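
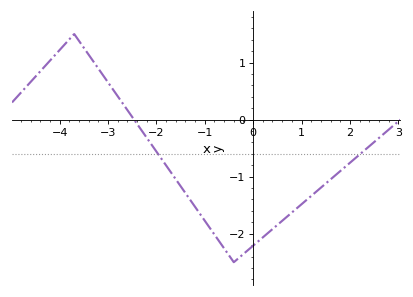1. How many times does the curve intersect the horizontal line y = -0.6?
2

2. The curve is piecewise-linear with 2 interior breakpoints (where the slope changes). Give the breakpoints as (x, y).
(-3.7, 1.5); (-0.4, -2.5)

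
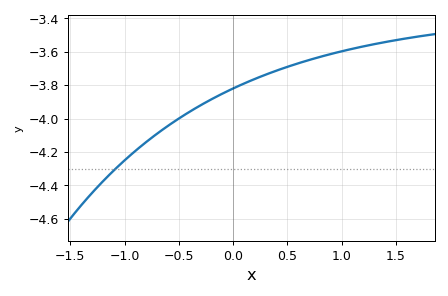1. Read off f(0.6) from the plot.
-3.66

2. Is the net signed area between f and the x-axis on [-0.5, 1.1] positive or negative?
negative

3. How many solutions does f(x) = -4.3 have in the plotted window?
1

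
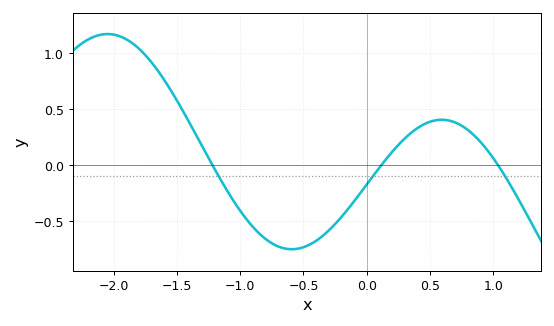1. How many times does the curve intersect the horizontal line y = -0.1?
3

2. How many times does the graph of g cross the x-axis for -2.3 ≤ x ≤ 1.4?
3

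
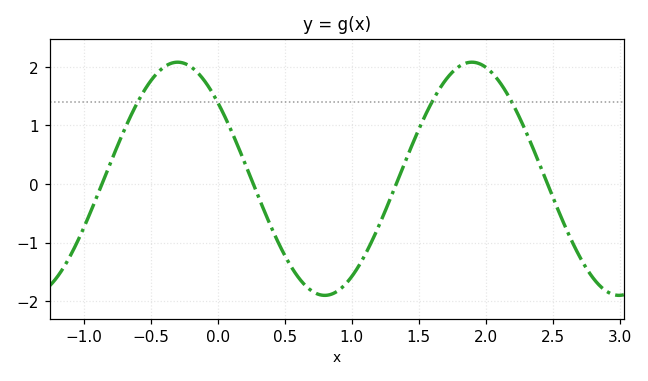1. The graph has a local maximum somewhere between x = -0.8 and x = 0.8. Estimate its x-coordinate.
-0.3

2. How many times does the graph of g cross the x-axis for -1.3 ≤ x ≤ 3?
4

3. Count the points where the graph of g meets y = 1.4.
4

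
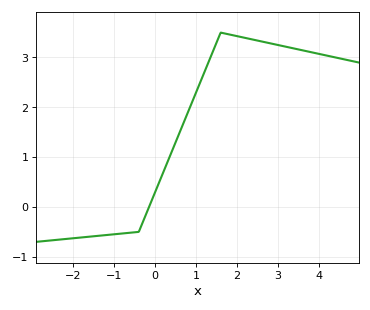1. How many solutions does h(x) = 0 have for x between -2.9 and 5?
1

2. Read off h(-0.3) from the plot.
-0.3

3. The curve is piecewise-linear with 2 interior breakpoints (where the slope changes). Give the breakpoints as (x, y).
(-0.4, -0.5); (1.6, 3.5)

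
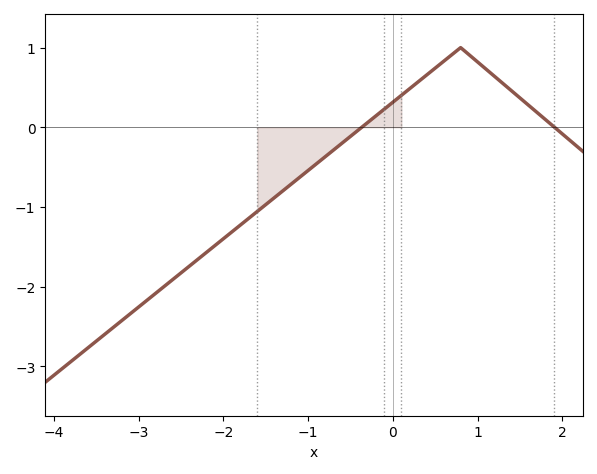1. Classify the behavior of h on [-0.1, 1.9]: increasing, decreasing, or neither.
neither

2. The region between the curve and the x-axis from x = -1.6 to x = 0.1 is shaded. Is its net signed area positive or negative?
negative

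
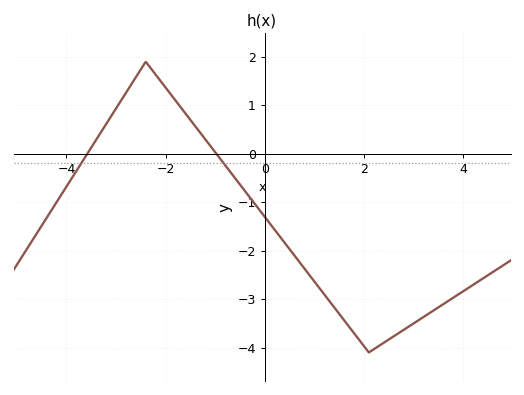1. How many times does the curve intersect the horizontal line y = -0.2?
2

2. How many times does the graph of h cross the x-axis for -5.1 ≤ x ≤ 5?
2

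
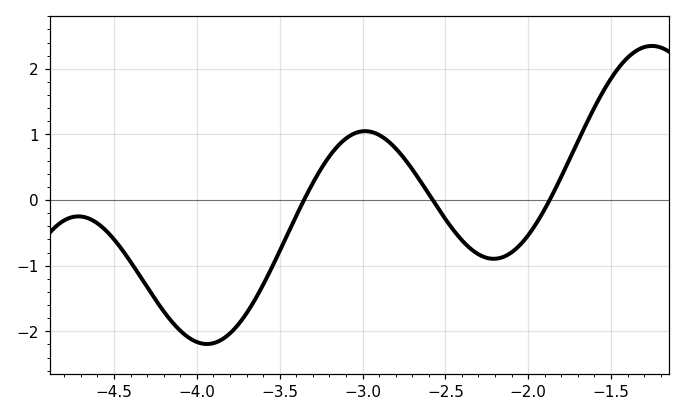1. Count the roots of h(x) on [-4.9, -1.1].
3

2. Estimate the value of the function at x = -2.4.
-0.6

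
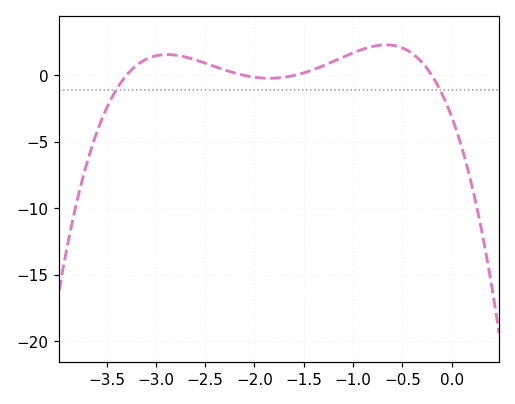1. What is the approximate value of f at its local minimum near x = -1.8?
0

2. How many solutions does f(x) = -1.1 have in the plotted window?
2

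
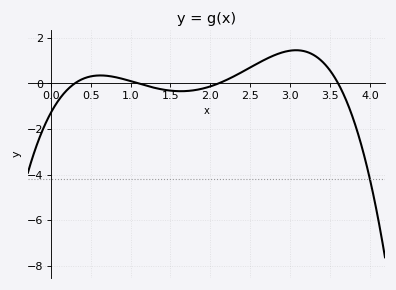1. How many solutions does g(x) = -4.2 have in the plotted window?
1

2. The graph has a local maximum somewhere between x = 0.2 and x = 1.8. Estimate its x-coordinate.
0.622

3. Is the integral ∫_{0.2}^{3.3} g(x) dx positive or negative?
positive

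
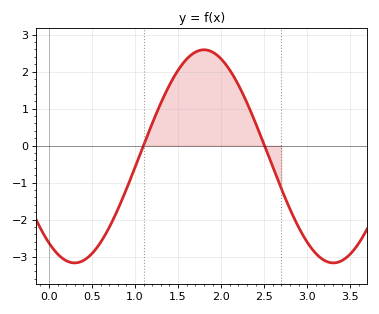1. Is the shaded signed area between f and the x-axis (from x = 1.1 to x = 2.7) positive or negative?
positive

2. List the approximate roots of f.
1.1, 2.5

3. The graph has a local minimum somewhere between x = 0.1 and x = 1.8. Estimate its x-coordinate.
0.3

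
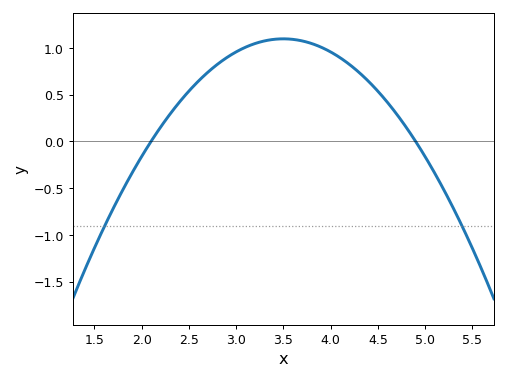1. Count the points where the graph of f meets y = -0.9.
2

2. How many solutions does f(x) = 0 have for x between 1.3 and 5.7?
2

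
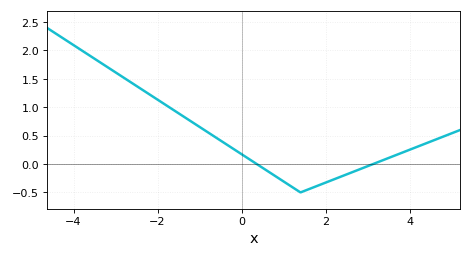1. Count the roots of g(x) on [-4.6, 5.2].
2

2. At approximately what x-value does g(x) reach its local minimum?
1.4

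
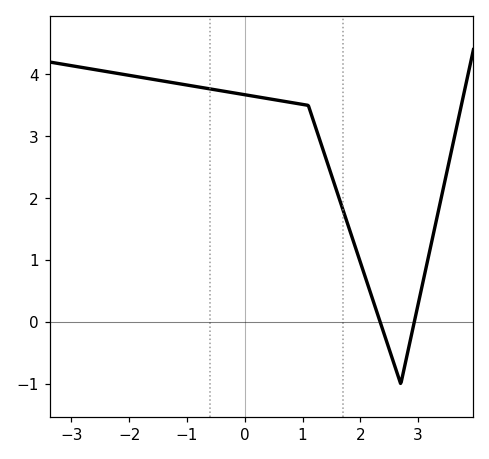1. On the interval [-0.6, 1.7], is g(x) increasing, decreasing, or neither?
decreasing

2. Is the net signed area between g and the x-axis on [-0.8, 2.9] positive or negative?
positive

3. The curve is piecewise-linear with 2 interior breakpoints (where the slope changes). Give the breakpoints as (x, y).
(1.1, 3.5); (2.7, -1)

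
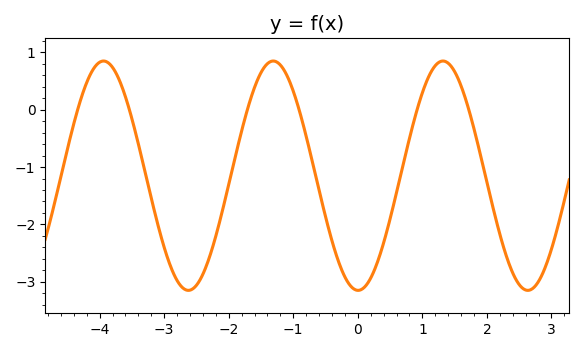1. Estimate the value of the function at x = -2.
-1.3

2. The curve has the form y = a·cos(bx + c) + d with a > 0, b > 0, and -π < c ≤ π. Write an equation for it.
y = 2cos(2.4x + 3.1) - 1.15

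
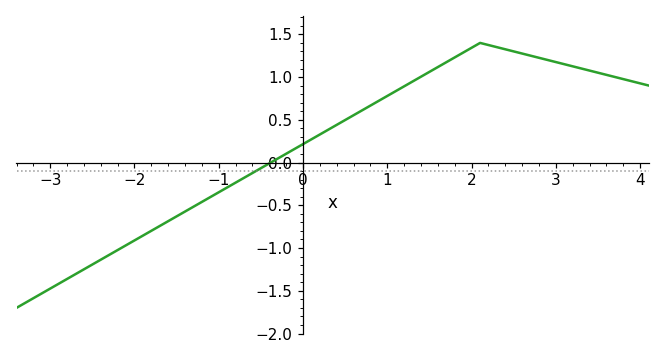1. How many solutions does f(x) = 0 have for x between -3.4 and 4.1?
1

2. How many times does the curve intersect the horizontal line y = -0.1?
1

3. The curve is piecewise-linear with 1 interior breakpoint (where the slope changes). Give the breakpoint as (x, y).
(2.1, 1.4)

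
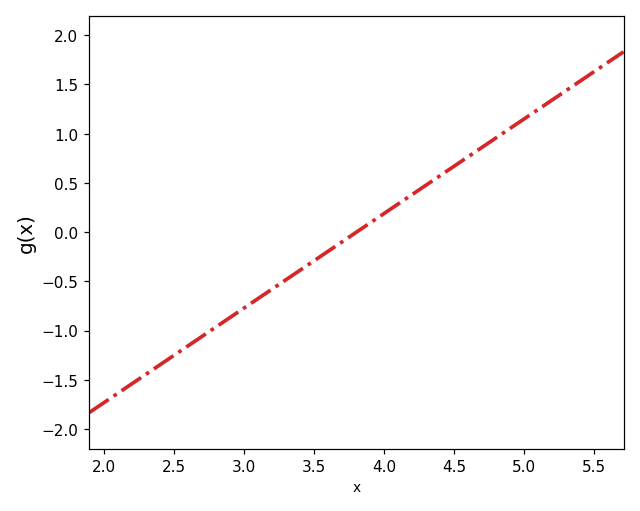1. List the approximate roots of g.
3.8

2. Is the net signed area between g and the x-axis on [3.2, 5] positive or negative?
positive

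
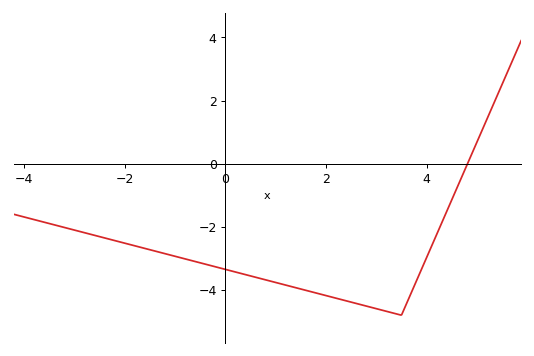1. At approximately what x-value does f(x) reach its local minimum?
3.4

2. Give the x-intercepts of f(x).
4.8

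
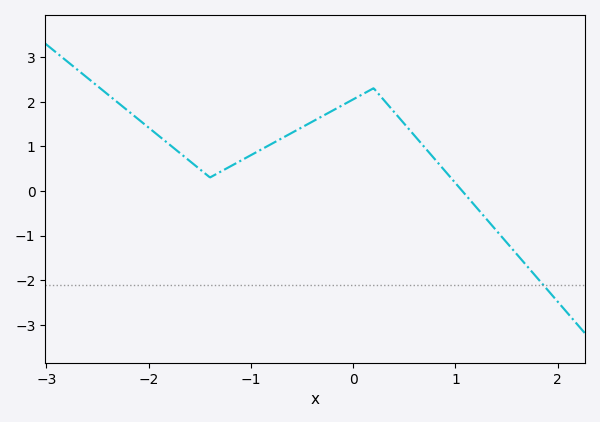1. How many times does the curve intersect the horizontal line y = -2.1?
1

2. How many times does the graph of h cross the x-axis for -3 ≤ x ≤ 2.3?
1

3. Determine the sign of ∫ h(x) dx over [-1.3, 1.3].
positive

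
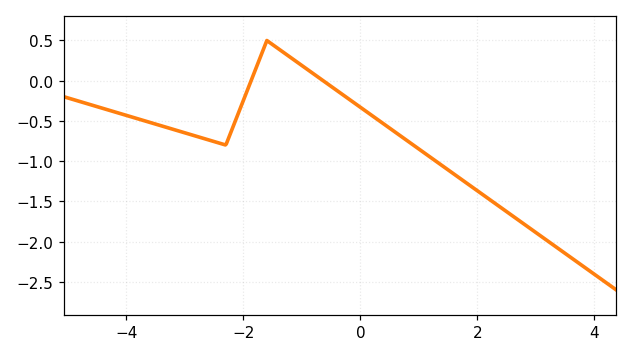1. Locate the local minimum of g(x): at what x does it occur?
-2.3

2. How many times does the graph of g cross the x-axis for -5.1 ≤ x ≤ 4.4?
2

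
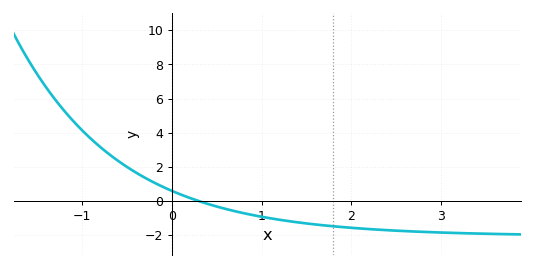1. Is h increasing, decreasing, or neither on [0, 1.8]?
decreasing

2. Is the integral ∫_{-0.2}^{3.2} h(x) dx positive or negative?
negative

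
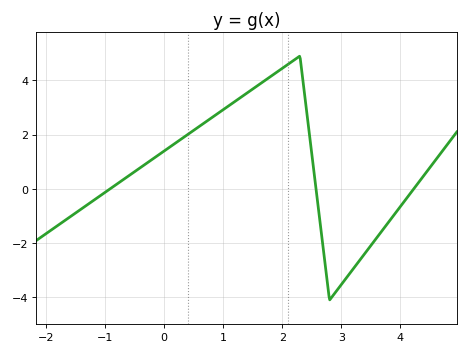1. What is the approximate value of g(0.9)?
2.8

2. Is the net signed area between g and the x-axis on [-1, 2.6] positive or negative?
positive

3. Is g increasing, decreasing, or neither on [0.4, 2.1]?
increasing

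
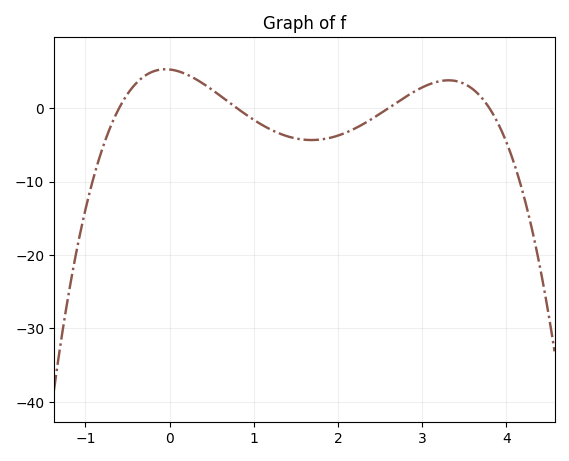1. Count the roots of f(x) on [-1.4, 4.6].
4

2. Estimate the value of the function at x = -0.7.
-2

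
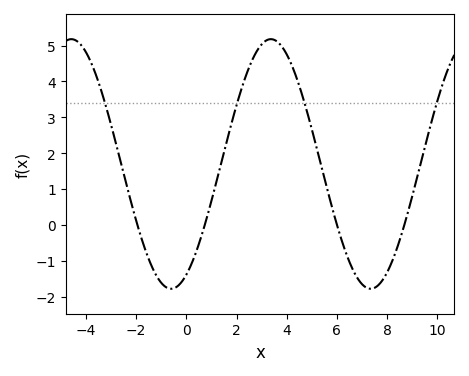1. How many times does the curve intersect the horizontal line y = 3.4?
4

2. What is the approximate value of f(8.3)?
-0.837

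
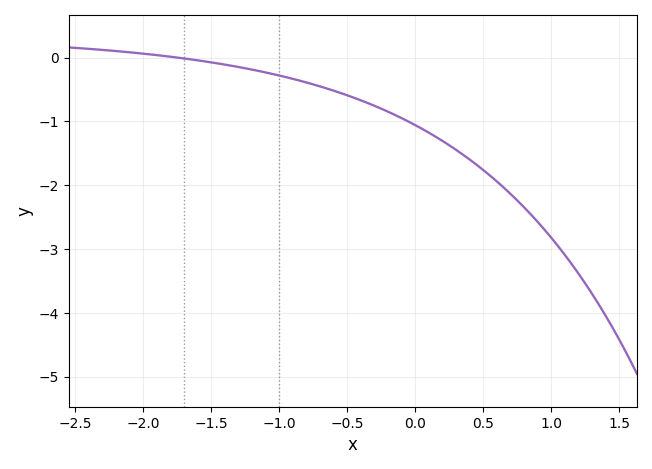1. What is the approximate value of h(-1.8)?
0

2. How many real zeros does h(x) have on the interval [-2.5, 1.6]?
1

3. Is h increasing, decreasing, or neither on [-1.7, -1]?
decreasing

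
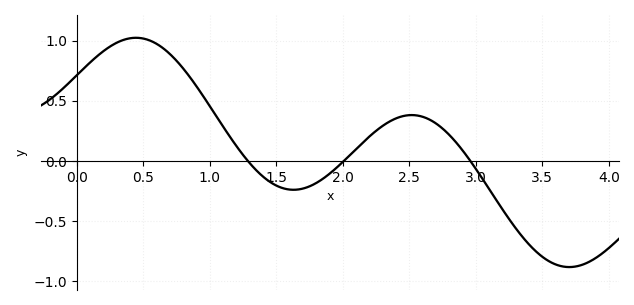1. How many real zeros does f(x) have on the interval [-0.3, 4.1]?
3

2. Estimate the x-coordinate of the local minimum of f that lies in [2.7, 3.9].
3.7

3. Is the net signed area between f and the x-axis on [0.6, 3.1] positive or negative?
positive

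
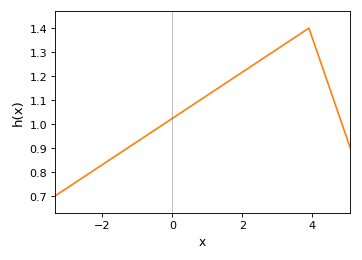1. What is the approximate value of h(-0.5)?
0.976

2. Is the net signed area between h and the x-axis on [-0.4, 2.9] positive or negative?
positive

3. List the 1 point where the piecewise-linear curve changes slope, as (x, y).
(3.9, 1.4)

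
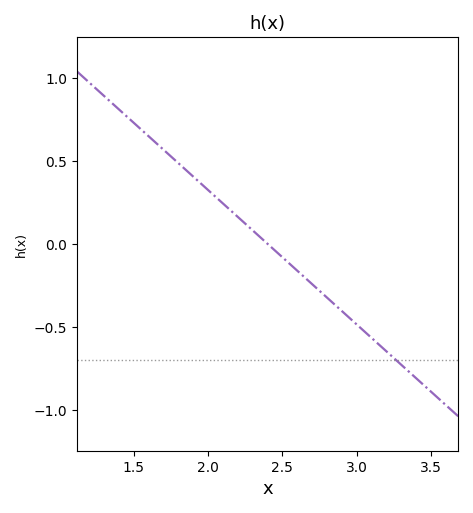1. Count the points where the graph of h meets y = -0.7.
1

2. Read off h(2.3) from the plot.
0.081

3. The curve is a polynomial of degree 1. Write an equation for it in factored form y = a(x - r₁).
y = -0.81(x - 2.4)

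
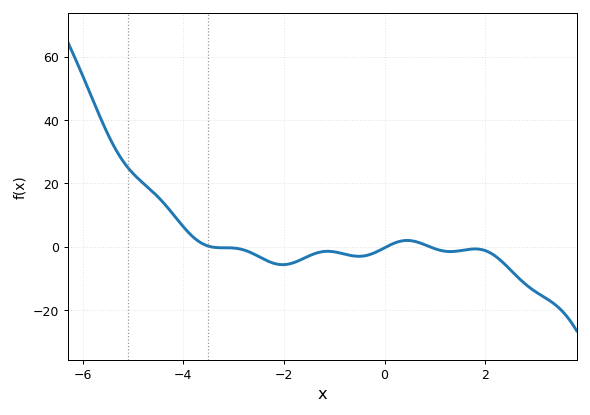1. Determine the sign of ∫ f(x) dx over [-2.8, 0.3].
negative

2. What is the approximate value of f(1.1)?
-2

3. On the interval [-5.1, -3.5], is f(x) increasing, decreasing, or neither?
decreasing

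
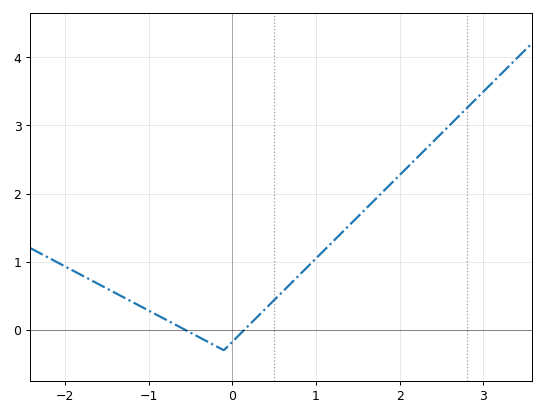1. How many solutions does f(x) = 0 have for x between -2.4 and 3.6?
2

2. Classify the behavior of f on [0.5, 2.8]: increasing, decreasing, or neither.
increasing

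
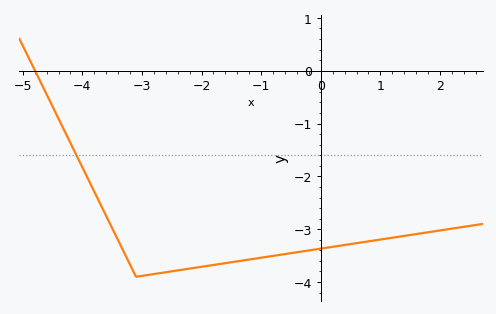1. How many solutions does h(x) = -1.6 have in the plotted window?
1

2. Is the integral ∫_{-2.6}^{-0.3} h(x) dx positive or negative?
negative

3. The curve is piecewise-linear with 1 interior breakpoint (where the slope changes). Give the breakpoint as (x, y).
(-3.1, -3.9)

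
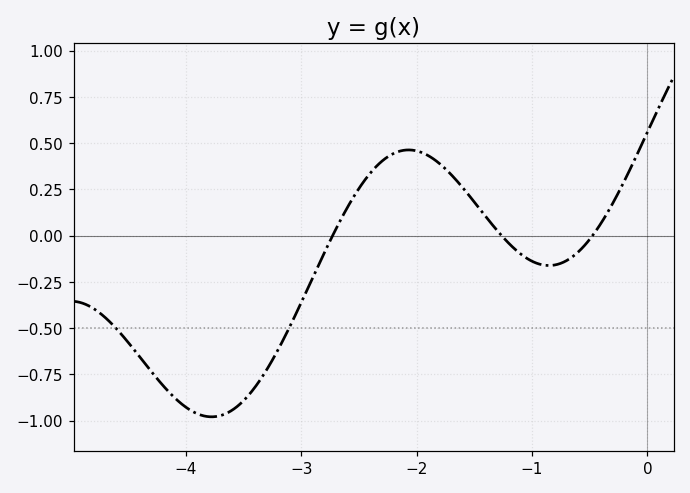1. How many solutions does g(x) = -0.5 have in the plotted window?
2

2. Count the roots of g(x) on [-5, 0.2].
3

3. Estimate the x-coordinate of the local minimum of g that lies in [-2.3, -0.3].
-0.854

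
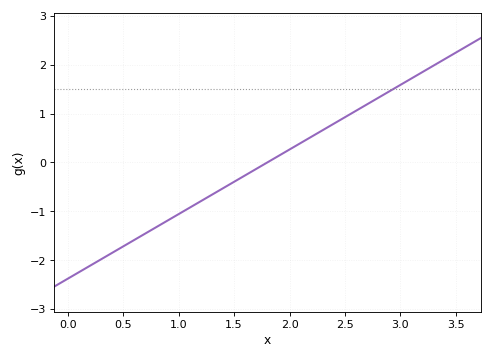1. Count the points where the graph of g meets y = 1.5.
1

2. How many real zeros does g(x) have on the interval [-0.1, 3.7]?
1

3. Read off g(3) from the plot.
1.58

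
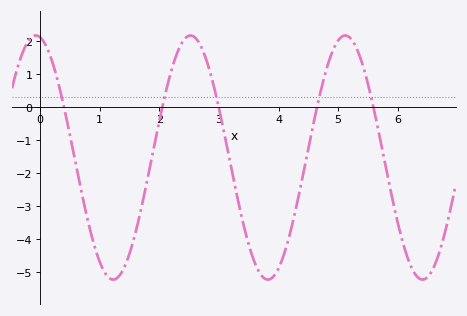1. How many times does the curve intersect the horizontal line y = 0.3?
5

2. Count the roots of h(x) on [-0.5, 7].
5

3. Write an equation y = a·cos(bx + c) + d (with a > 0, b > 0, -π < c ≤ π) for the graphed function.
y = 3.7cos(2.42x + 0.18) - 1.54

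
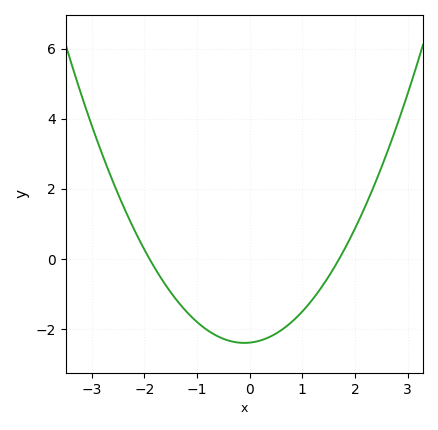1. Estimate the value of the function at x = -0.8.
-2.04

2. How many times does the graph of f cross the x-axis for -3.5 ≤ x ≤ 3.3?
2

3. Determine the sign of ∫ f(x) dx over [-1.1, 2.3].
negative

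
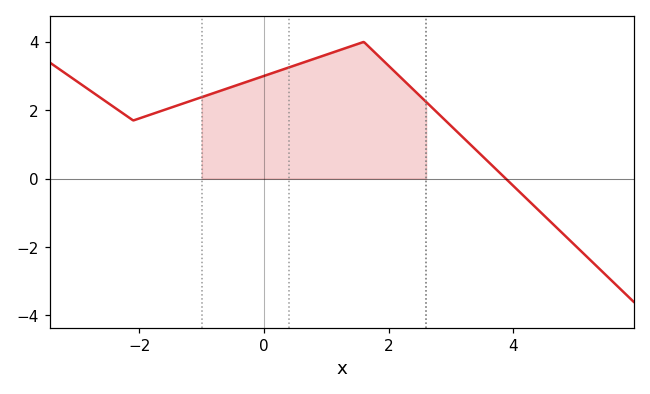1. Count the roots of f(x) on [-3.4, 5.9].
1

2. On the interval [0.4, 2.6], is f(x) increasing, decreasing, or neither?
neither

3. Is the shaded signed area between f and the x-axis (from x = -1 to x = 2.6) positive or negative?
positive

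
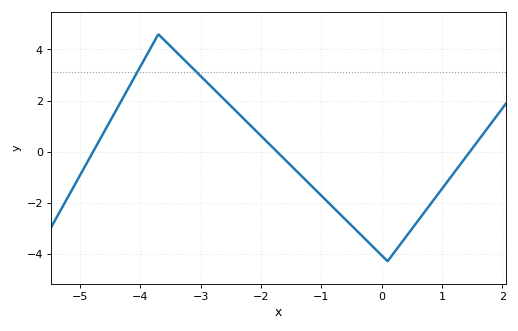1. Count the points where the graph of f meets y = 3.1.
2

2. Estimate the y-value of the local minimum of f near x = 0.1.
-4.2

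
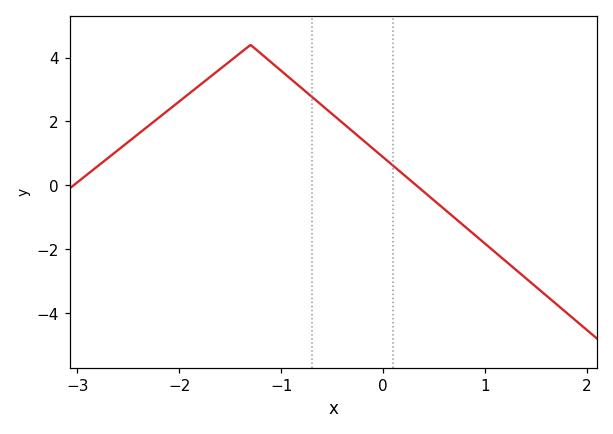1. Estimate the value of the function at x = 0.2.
0.339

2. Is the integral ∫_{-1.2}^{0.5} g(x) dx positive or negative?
positive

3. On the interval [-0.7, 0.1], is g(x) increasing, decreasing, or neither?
decreasing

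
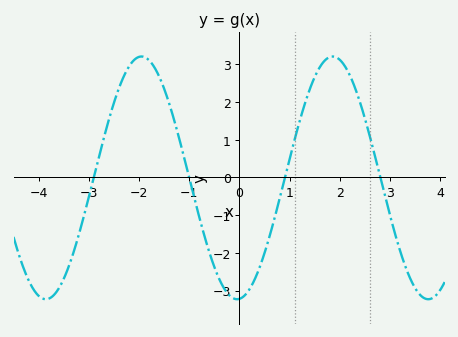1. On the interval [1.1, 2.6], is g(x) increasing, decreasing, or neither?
neither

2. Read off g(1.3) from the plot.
1.95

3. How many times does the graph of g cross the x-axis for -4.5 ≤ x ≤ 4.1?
4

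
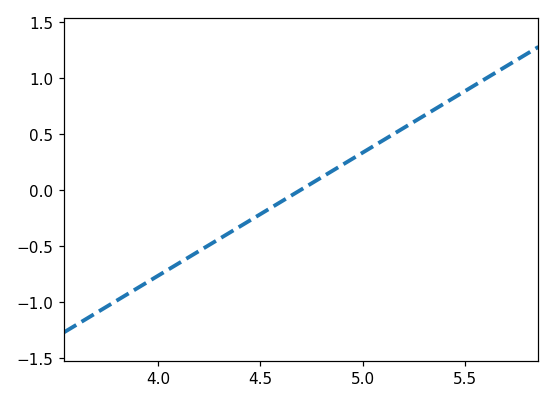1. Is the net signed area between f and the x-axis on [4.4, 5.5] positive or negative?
positive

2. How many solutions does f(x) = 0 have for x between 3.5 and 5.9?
1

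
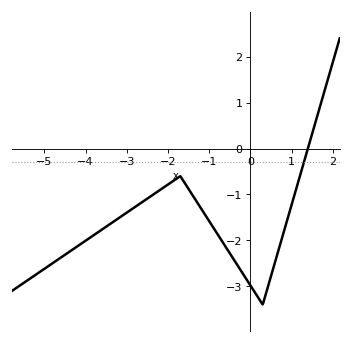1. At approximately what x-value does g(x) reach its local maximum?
-1.8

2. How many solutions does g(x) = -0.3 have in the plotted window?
1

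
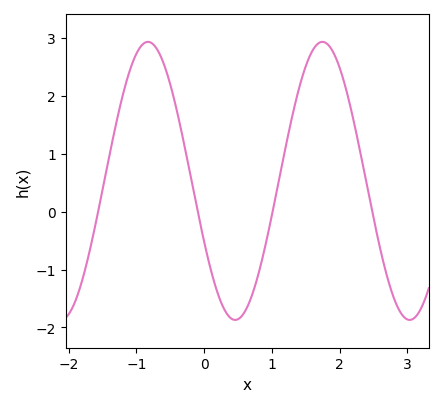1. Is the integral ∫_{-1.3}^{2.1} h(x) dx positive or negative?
positive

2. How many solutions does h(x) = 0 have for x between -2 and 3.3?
4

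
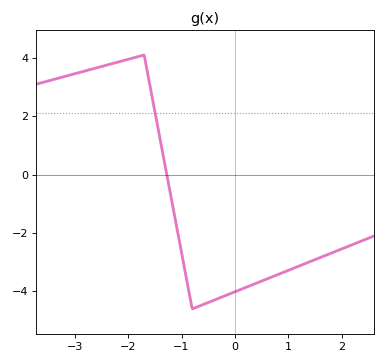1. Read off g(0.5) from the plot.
-3.65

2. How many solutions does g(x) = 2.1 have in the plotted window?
1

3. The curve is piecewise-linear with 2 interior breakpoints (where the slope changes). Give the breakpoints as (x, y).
(-1.7, 4.1); (-0.8, -4.6)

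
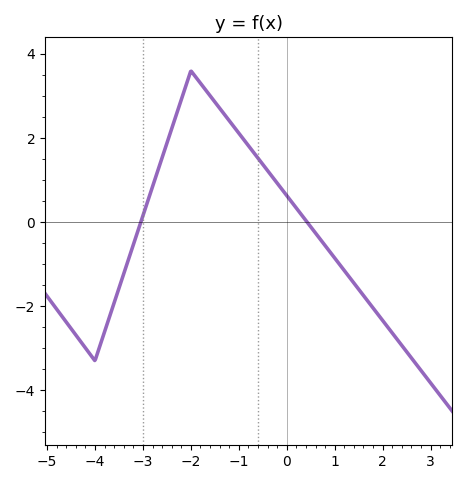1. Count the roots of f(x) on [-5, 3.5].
2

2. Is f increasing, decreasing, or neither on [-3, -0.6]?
neither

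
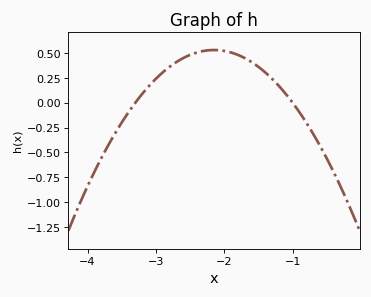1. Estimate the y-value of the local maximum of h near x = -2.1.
0.55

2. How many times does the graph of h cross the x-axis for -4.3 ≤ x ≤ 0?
2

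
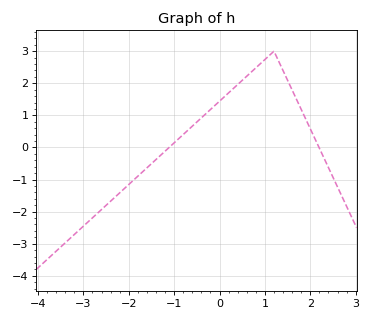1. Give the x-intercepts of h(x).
-1.1, 2.2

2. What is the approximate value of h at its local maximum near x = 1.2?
3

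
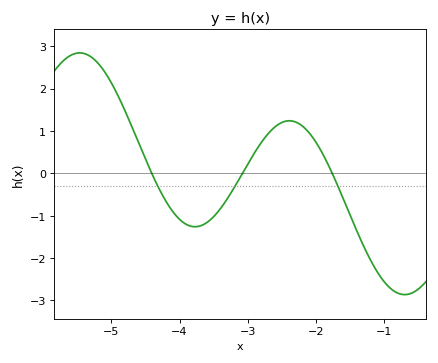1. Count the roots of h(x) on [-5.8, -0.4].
3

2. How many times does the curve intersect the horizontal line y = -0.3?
3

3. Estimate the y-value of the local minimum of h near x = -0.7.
-2.9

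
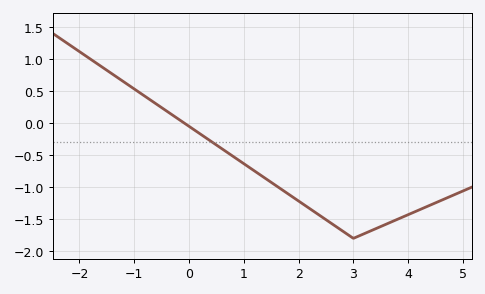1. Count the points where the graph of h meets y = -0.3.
1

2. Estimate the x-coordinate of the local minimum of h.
3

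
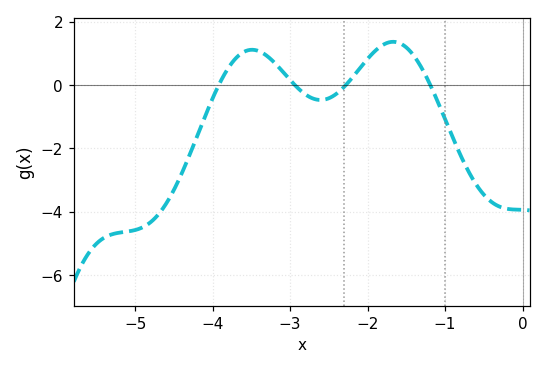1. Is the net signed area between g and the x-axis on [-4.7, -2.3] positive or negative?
negative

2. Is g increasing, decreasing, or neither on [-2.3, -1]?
neither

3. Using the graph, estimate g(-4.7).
-4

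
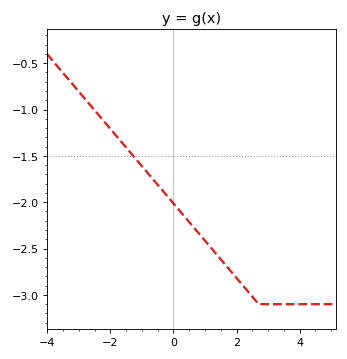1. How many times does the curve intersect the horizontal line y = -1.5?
1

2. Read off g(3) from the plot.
-3.1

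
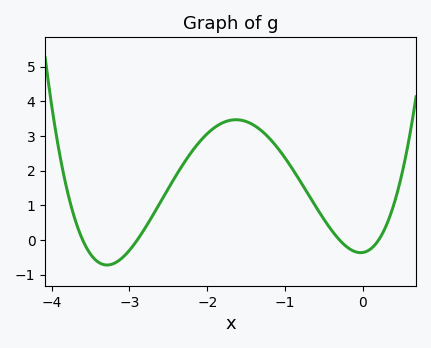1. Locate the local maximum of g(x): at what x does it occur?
-1.6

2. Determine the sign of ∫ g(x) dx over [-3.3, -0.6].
positive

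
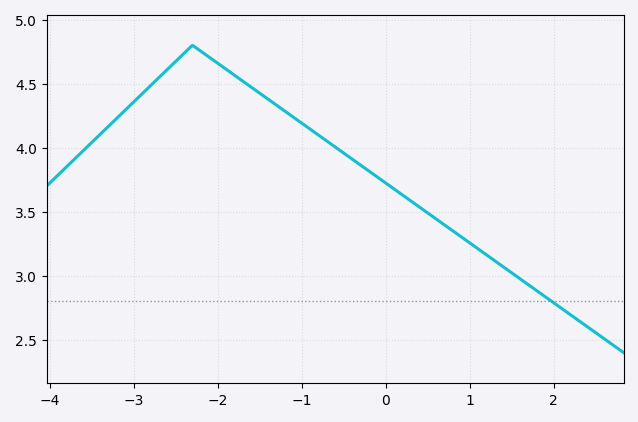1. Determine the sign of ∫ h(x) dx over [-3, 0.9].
positive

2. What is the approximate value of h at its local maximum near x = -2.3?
4.8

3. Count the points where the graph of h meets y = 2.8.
1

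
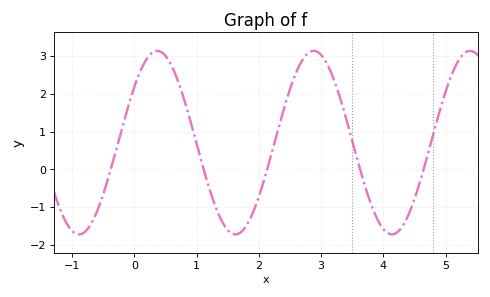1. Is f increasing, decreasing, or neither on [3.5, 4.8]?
neither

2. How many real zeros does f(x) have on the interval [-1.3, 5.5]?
5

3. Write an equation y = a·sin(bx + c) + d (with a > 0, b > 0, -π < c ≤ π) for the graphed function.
y = 2.43sin(2.5x + 0.652) + 0.71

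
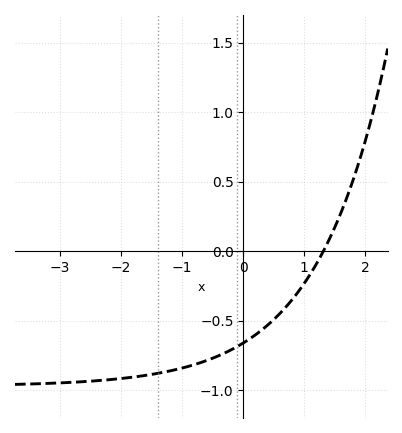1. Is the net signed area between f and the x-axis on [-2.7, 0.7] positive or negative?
negative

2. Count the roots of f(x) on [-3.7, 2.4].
1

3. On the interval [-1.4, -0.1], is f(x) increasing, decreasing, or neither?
increasing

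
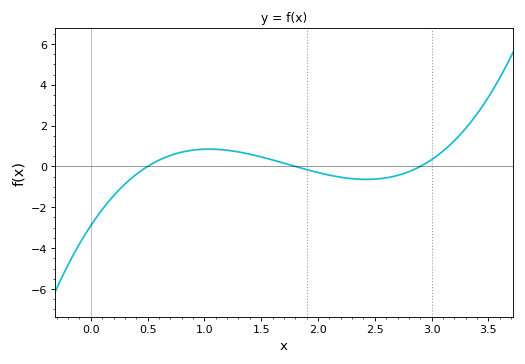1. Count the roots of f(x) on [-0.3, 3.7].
3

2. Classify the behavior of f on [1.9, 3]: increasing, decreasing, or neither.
neither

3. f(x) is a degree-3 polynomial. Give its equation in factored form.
y = 1.11(x - 0.5)(x - 1.8)(x - 2.9)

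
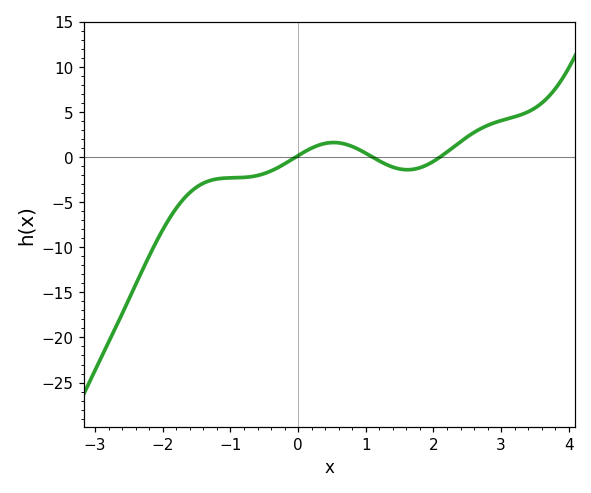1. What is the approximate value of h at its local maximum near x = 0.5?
1.5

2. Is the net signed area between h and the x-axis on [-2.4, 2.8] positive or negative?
negative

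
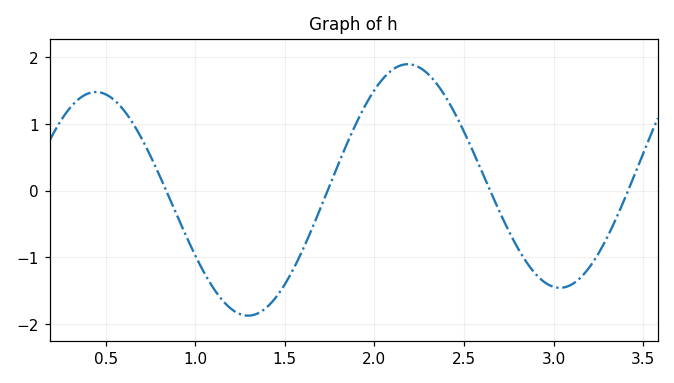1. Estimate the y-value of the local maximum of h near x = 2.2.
1.9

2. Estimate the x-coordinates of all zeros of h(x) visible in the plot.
0.838, 1.74, 2.65, 3.42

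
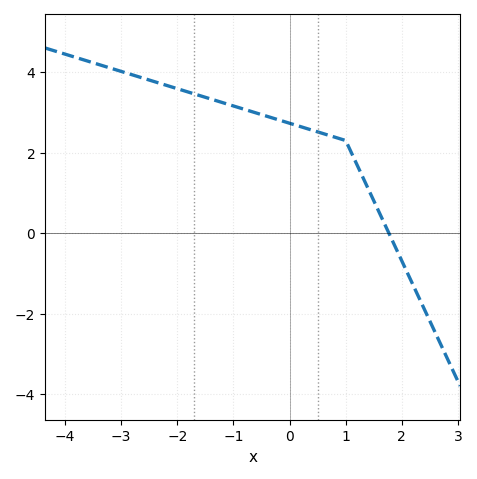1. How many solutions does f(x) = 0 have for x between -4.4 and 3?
1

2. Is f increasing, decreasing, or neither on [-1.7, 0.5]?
decreasing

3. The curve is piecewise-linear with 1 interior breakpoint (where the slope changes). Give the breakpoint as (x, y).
(1, 2.3)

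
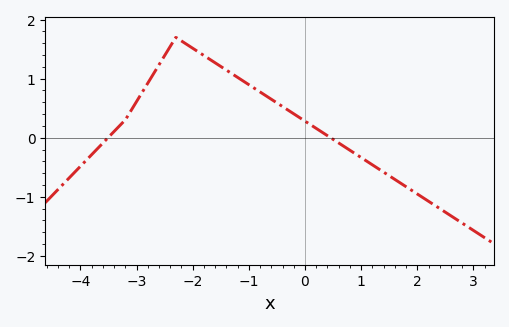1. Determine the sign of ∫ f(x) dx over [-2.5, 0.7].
positive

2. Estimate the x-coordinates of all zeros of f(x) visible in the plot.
-3.6, 0.4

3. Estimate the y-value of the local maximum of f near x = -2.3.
1.7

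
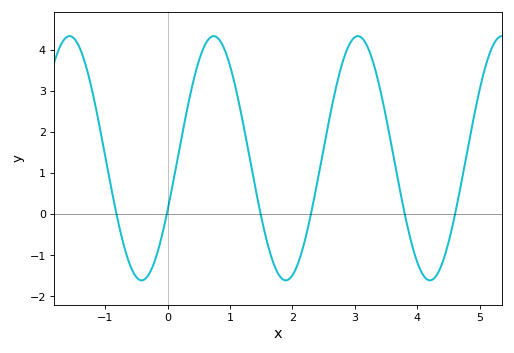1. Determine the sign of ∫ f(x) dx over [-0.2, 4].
positive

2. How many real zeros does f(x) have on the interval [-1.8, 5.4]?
6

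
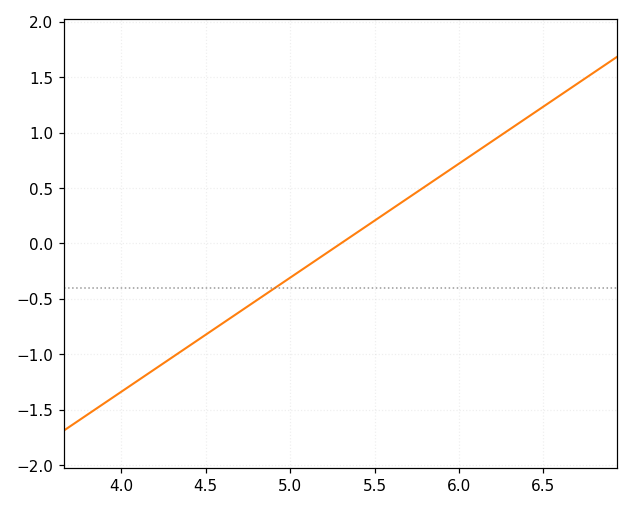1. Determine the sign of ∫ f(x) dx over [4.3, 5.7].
negative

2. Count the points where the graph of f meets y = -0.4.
1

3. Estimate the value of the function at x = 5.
-0.309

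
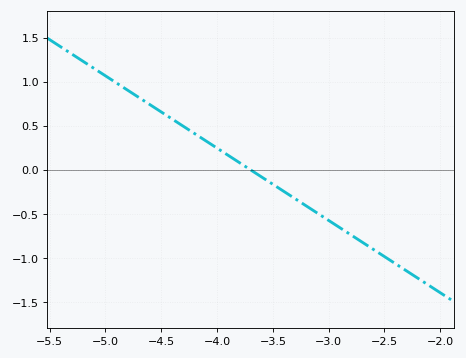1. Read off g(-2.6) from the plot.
-0.9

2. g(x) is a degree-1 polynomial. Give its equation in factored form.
y = -0.82(x + 3.7)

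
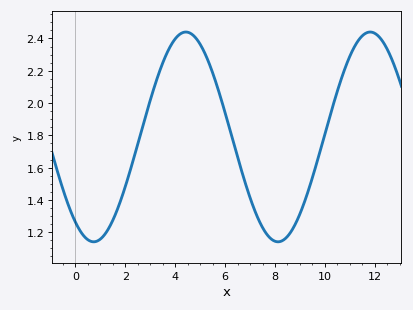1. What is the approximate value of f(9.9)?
1.76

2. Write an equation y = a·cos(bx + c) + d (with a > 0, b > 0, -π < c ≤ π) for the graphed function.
y = 0.65cos(0.85x + 2.5) + 1.79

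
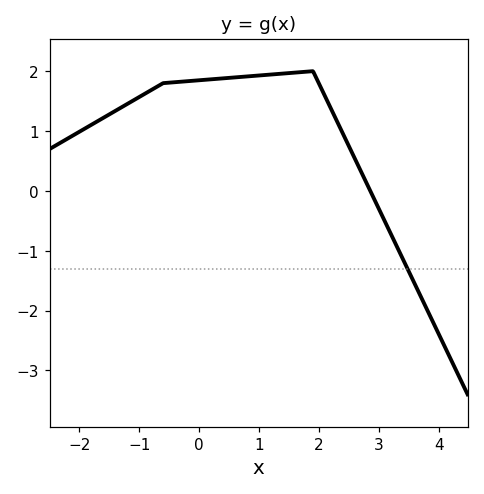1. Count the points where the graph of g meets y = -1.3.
1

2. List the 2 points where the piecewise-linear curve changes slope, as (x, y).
(-0.6, 1.8); (1.9, 2)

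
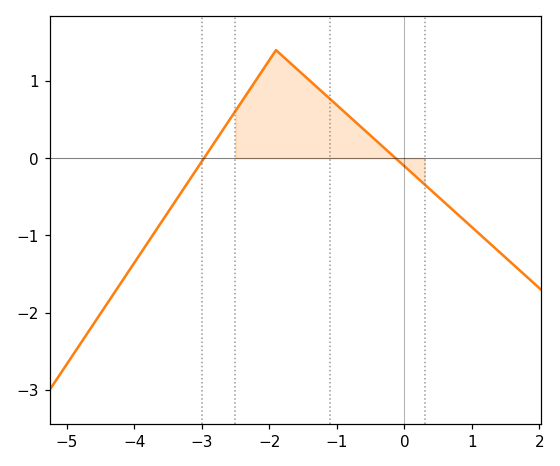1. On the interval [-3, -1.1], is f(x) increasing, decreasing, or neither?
neither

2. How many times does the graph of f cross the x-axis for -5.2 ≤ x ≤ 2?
2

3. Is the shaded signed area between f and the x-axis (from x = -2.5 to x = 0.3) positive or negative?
positive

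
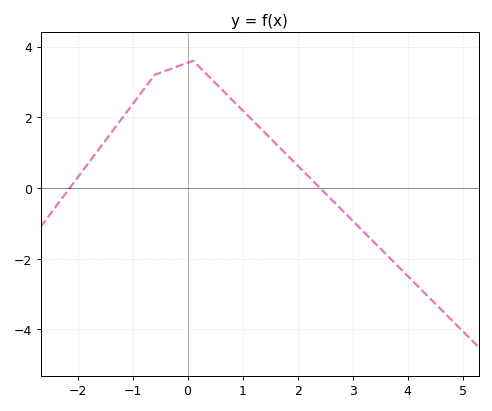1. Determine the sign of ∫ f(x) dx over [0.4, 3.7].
positive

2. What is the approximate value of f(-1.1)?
2.16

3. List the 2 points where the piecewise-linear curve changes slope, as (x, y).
(-0.6, 3.2); (0.1, 3.6)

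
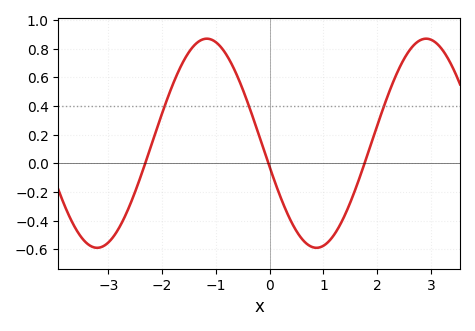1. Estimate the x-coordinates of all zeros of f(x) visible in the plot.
-2.3, 0, 1.8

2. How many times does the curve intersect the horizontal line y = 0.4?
3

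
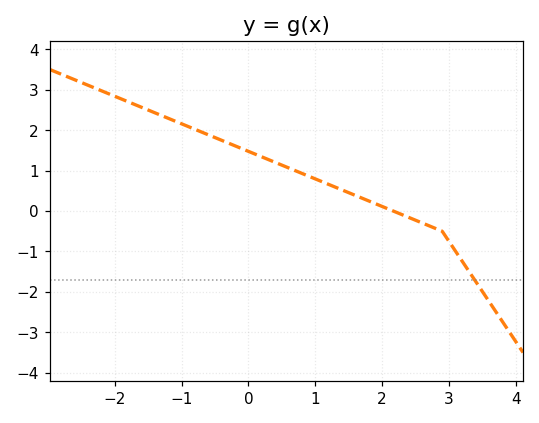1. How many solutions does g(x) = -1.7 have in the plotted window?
1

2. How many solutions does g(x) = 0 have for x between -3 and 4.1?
1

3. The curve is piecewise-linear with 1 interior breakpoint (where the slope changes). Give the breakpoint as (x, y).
(2.9, -0.5)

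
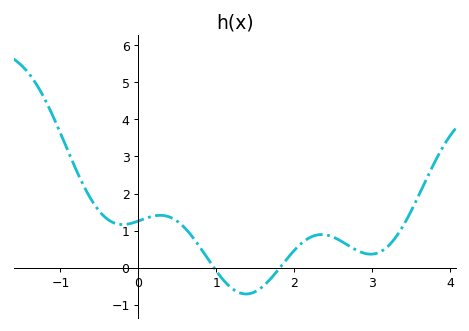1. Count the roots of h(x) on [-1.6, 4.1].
2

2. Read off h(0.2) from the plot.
1.4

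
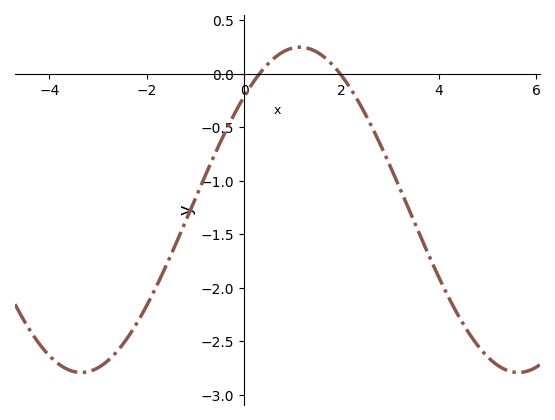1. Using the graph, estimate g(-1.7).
-1.9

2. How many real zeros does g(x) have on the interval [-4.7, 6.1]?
2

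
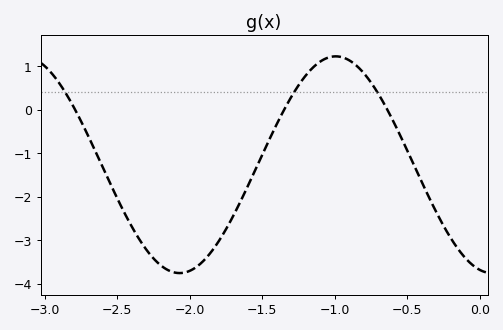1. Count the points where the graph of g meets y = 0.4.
3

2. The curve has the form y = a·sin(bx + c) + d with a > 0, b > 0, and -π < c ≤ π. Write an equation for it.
y = 2.49sin(2.9x - 1.8) - 1.26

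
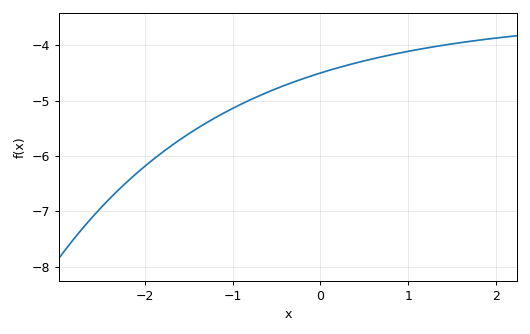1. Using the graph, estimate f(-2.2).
-6.5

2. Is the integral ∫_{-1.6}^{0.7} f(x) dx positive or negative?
negative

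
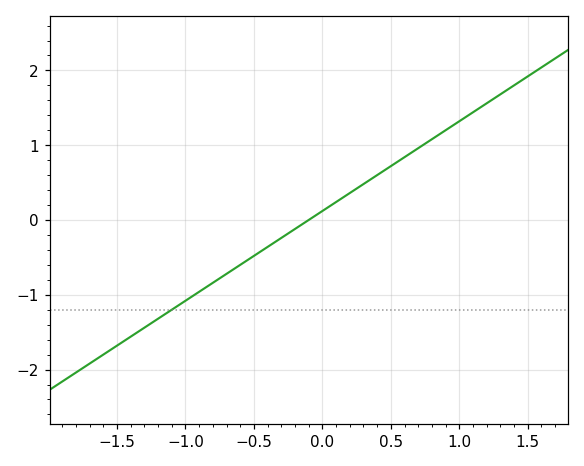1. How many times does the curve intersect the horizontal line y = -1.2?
1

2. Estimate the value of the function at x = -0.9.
-1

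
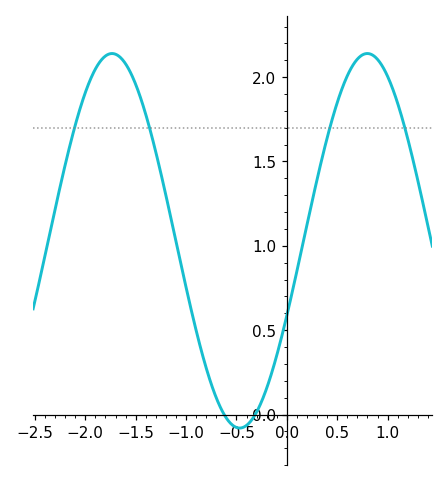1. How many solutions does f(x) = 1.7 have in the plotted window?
4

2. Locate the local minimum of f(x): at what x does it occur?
-0.5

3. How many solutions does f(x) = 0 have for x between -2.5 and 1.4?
2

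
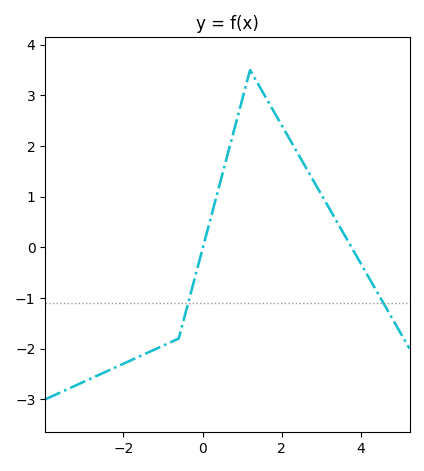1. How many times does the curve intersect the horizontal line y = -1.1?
2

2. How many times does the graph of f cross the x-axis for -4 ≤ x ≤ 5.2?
2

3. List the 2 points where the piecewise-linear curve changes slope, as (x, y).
(-0.6, -1.8); (1.2, 3.5)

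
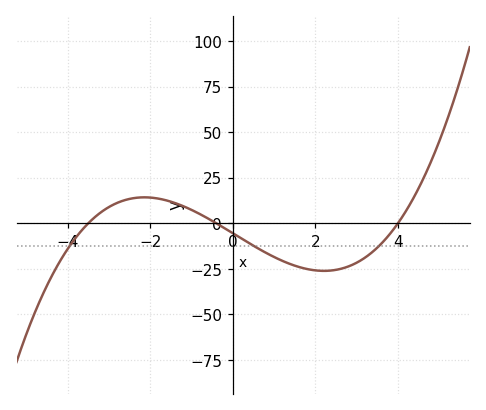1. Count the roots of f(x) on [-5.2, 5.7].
3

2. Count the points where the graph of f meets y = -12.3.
3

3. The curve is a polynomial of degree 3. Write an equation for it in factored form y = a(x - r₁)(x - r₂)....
y = 0.98(x + 3.5)(x + 0.4)(x - 4)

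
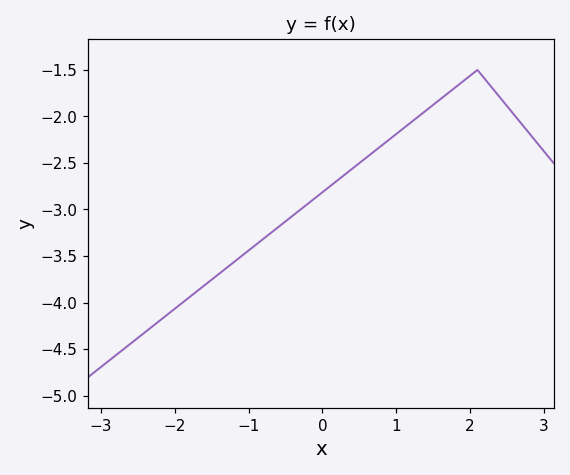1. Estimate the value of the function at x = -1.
-3.45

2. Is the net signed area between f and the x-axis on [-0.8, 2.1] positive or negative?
negative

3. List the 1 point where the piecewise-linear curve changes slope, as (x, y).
(2.1, -1.5)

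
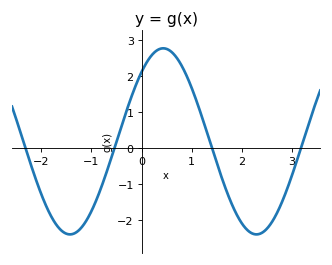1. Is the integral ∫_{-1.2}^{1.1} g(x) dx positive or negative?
positive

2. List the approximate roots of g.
-2.3, -0.5, 1.4, 3.2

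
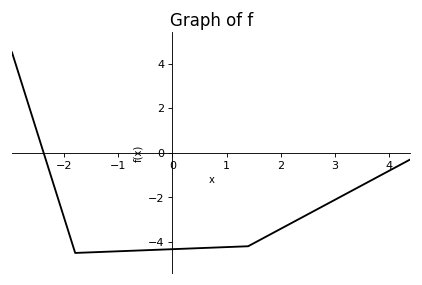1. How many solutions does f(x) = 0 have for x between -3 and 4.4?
1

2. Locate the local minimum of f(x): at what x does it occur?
-1.8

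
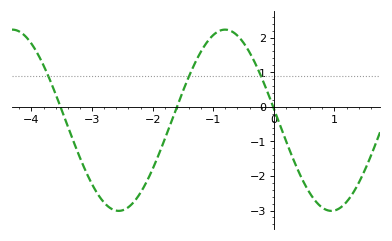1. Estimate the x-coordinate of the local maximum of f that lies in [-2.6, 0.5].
-0.806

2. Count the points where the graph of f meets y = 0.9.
3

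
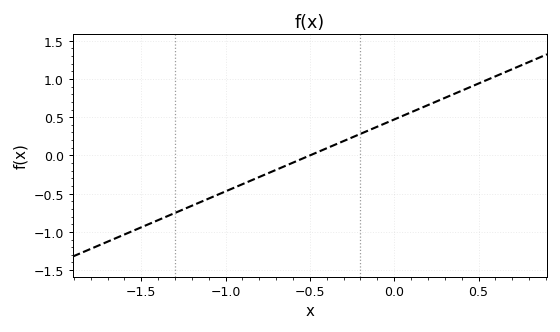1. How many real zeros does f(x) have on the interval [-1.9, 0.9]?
1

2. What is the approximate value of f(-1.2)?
-0.65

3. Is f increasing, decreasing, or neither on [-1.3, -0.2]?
increasing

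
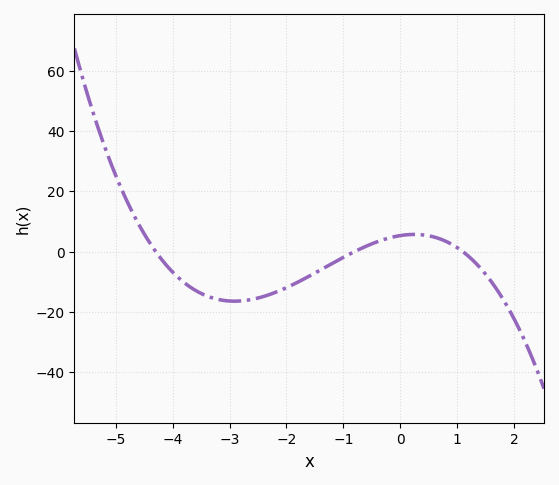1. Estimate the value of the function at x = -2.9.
-16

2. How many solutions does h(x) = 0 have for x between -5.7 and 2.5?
3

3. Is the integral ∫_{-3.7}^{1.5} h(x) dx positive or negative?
negative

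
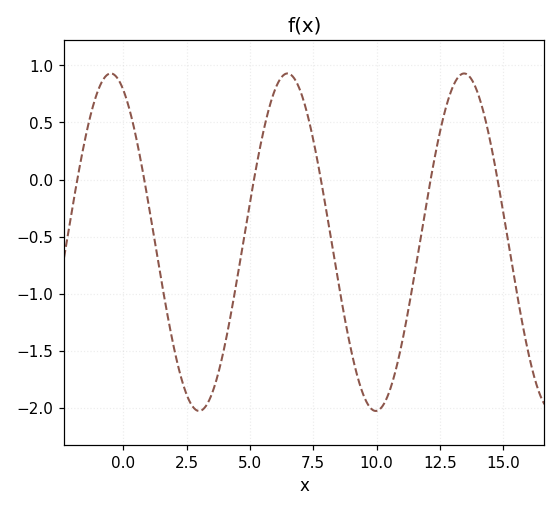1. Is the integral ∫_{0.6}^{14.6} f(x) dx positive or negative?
negative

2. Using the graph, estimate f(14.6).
0.2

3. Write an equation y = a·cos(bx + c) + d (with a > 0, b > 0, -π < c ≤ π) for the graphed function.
y = 1.48cos(0.9x + 0.45) - 0.55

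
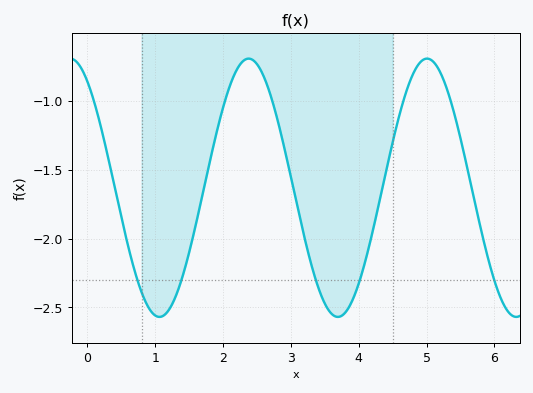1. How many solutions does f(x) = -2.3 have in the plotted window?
5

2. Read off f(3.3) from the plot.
-2.2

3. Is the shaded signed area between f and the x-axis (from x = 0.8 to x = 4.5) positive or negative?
negative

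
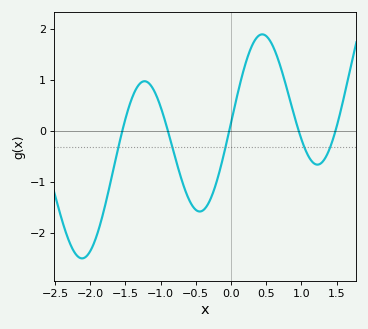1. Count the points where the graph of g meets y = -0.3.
5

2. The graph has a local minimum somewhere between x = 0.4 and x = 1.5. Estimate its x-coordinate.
1.2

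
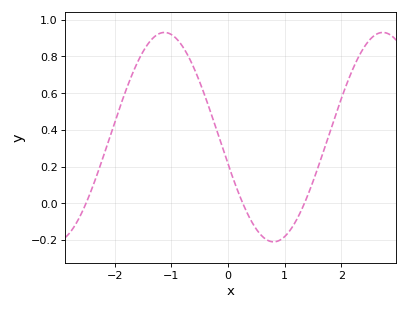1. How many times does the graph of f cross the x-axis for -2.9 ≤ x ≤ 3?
3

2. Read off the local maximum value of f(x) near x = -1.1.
0.92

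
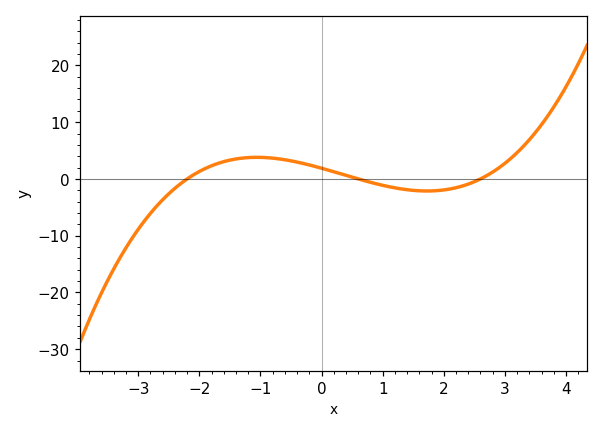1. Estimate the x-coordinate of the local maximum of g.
-1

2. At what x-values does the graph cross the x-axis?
-2.2, 0.6, 2.6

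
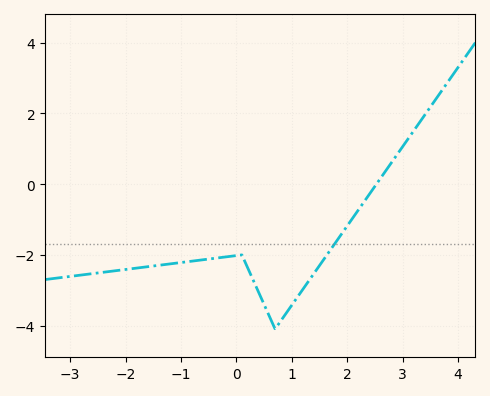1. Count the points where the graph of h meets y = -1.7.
1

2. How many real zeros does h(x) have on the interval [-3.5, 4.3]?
1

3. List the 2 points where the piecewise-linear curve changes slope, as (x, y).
(0.1, -2); (0.7, -4.1)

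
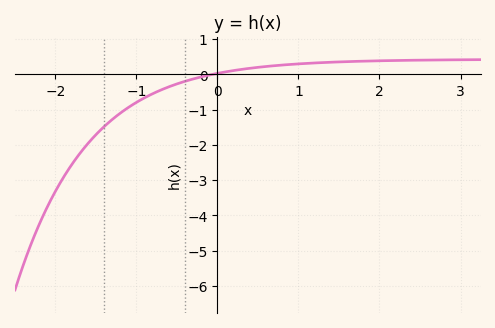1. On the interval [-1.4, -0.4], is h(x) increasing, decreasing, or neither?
increasing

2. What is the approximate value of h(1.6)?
0.363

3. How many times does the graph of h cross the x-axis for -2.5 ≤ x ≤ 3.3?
1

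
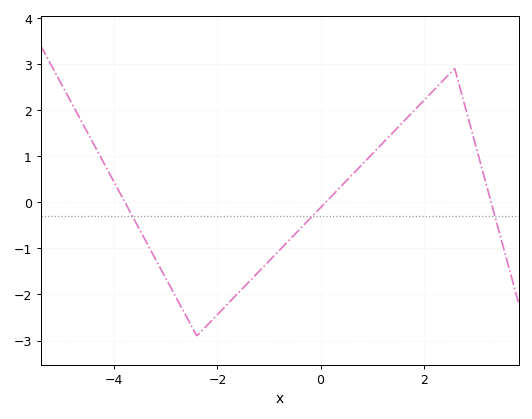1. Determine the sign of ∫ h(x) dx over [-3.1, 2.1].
negative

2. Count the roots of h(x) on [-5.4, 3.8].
3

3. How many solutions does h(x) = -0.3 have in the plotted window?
3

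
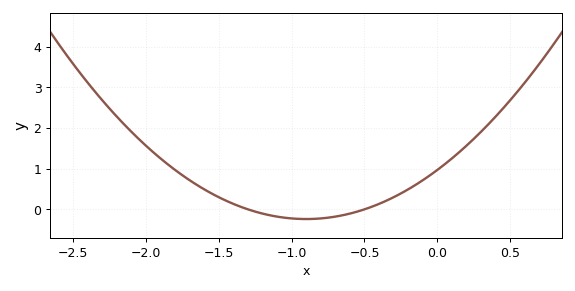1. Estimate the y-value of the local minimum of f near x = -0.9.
-0.2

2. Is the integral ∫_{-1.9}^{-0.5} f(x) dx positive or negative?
positive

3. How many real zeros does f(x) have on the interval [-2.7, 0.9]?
2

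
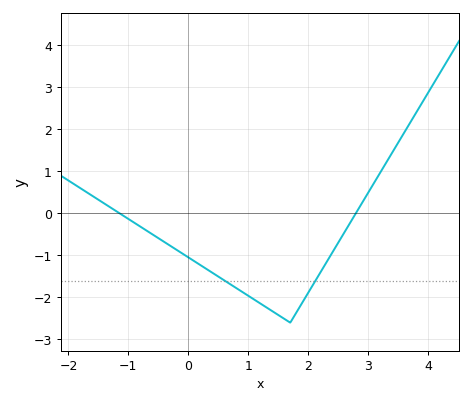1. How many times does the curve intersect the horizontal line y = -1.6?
2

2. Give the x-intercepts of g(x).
-1.15, 2.79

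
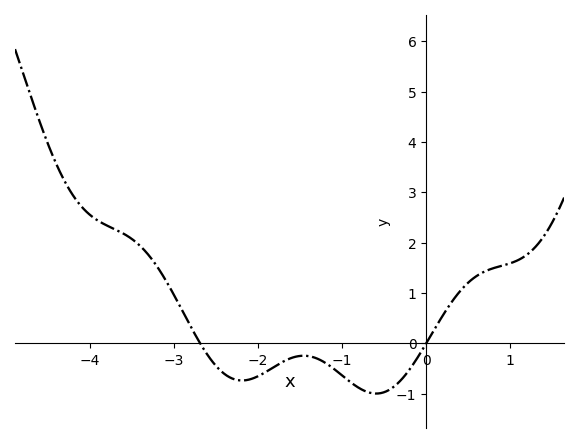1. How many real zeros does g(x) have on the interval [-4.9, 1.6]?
2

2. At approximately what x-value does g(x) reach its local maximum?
-1.5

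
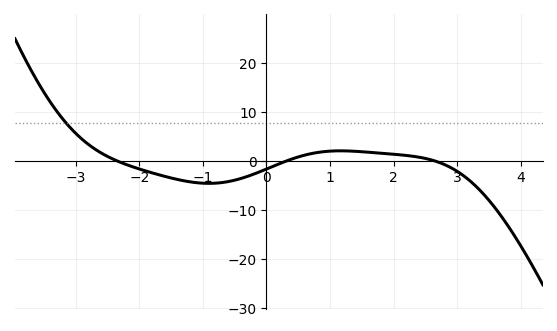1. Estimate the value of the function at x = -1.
-5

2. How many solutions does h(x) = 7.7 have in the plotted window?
1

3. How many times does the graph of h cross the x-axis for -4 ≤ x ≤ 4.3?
3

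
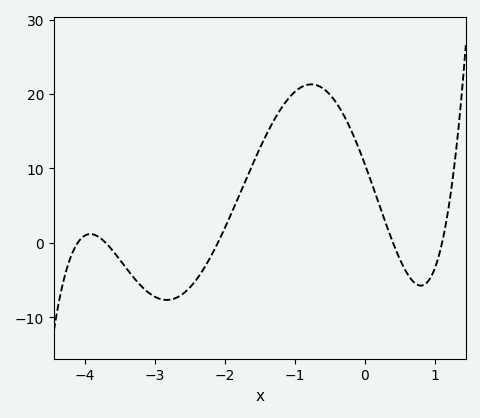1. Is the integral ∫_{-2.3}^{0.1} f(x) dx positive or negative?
positive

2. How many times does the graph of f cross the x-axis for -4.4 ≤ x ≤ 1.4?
5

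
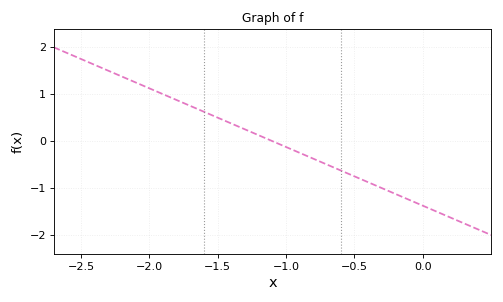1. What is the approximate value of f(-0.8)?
-0.4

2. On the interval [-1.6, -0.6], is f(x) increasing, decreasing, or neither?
decreasing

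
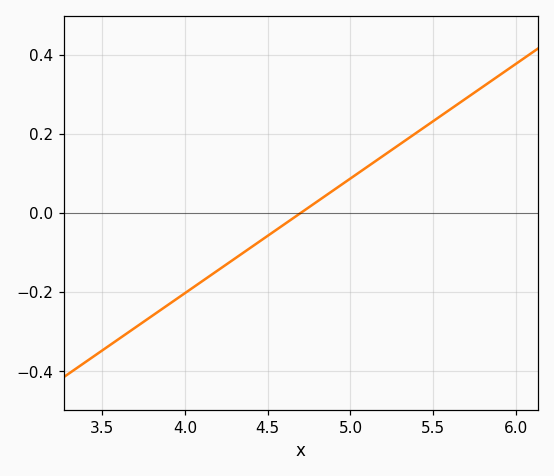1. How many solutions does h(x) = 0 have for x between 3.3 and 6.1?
1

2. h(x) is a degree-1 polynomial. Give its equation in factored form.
y = 0.29(x - 4.7)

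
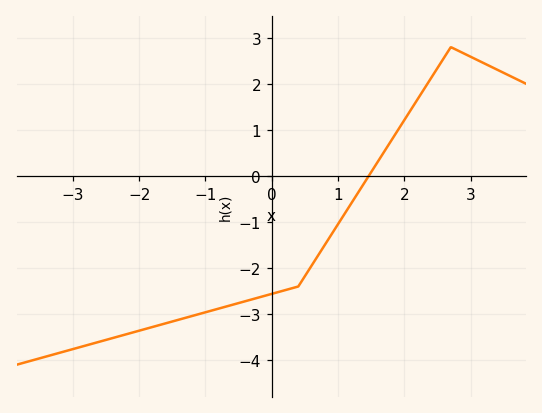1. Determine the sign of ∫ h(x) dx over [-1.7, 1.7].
negative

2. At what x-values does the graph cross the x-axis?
1.46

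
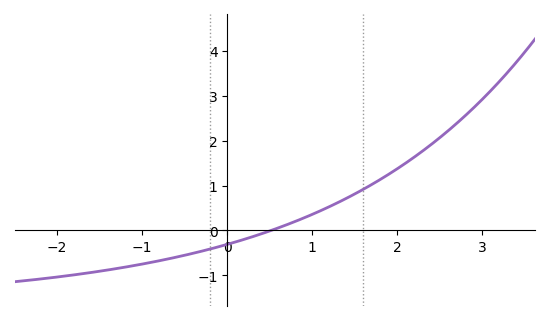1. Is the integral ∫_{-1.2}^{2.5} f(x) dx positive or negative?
positive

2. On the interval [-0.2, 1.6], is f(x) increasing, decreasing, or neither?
increasing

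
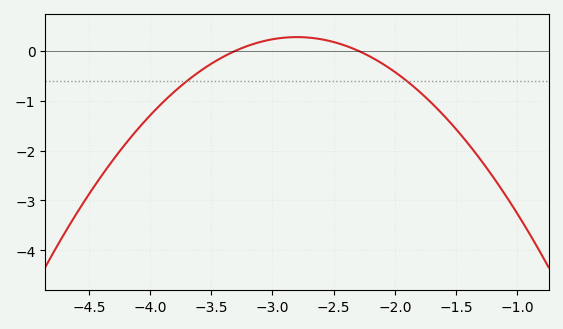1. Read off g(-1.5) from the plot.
-1.6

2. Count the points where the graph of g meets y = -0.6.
2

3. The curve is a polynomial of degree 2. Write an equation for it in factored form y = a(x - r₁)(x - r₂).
y = -1.09(x + 3.3)(x + 2.3)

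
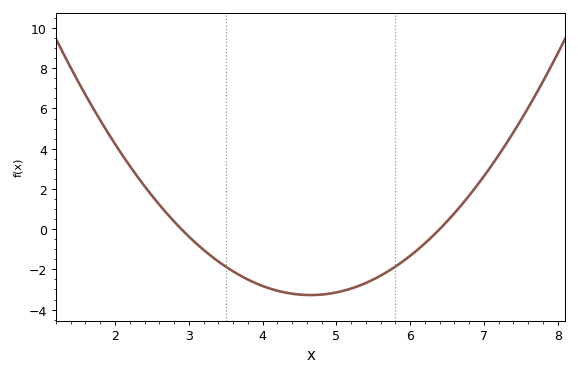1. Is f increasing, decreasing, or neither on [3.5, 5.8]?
neither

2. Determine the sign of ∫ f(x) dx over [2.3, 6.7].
negative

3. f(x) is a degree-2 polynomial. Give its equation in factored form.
y = 1.07(x - 2.9)(x - 6.4)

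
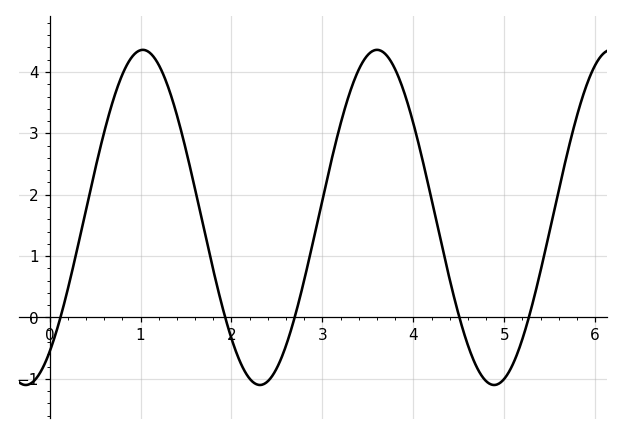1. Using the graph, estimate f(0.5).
2.41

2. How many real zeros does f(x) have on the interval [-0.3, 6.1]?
5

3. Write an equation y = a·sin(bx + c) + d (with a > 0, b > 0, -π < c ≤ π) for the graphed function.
y = 2.73sin(2.44x - 0.932) + 1.63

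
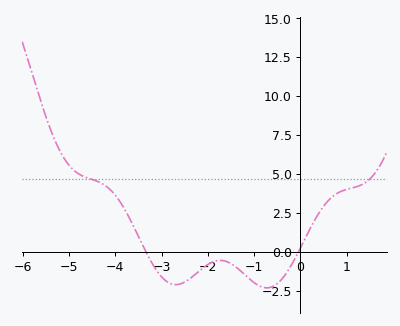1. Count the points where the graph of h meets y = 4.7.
2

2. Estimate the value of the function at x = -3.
-1.62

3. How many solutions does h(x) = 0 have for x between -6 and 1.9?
2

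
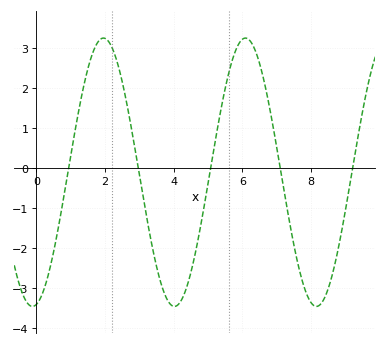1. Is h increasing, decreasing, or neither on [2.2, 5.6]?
neither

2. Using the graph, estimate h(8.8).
-1.97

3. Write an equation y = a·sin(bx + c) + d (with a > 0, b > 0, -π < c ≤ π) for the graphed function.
y = 3.36sin(1.52x - 1.4) - 0.1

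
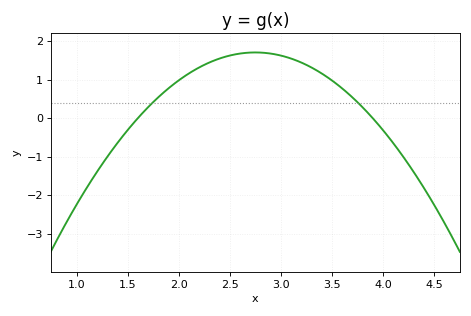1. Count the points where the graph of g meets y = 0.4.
2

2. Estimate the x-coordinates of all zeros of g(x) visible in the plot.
1.6, 3.9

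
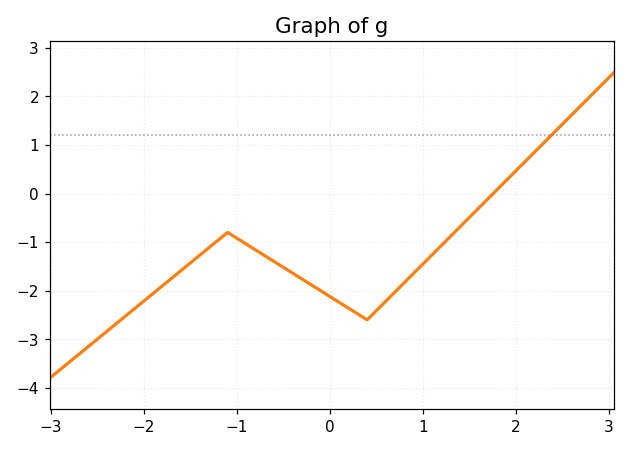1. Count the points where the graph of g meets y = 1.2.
1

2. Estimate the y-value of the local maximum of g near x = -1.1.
-0.8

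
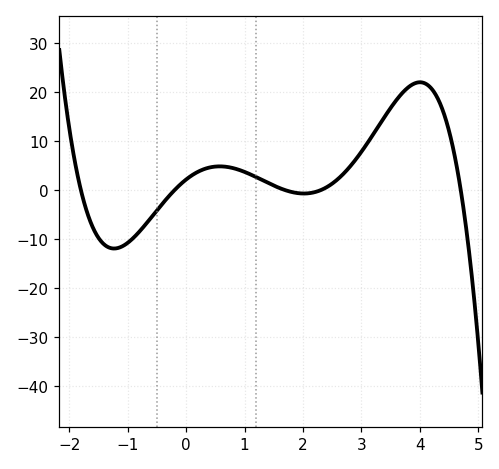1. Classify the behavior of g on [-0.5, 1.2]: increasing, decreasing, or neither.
neither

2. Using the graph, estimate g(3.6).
18.4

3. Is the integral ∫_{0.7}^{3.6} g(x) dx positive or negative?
positive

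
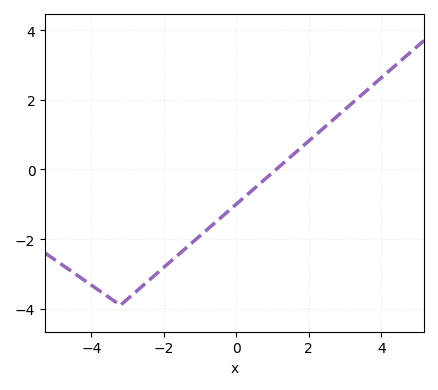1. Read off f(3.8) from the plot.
2.45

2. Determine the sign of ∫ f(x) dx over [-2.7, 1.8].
negative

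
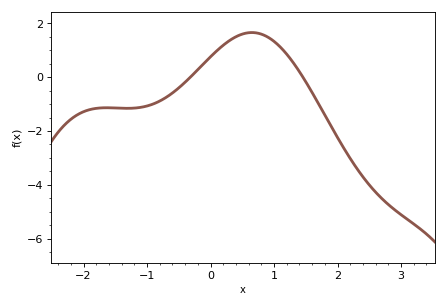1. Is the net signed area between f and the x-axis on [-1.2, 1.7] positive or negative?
positive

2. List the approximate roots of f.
-0.317, 1.45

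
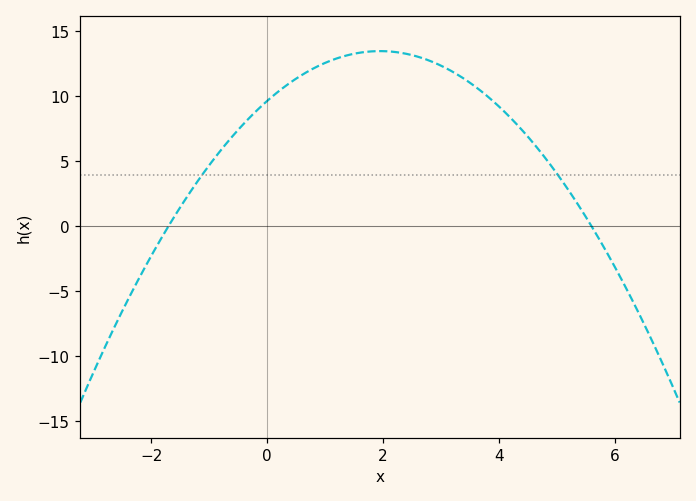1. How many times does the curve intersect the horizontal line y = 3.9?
2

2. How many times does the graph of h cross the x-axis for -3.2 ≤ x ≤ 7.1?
2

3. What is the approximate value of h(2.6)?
13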